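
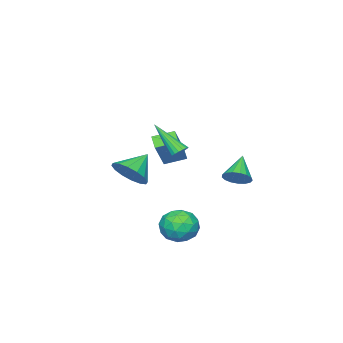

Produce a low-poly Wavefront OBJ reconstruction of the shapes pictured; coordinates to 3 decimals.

v -1.955 2.683 -1.734
v -1.511 2.142 -1.494
v -3.045 2.237 -0.726
v -1.431 2.417 -1.285
v -1.47 2.752 -1.179
v -1.621 3.072 -1.2
v -1.848 3.303 -1.344
v -2.1 3.392 -1.576
v -2.319 3.318 -1.845
v -2.454 3.1 -2.088
v -2.475 2.785 -2.251
v -2.377 2.448 -2.294
v -2.183 2.164 -2.21
v -1.936 2 -2.016
v -1.694 1.992 -1.758
v 1.824 3.167 -2.958
v 2.334 3.438 -3.773
v 2.906 2.002 -2.667
v 3.416 2.273 -3.482
v 3.39 2.876 -2.686
v 2.721 3.596 -2.865
v 2.519 1.844 -3.575
v 1.85 2.564 -3.754
v 2.764 2.621 -4.154
v 3.302 3.258 -3.605
v 1.938 2.182 -2.835
v 2.476 2.819 -2.286
v 1.984 3.405 -3.391
v 3.256 2.035 -3.049
v 3.241 2.39 -2.581
v 3.541 2.549 -3.06
v 2.212 3.497 -2.858
v 2.511 3.657 -3.336
v 3.132 3.326 -2.698
v 2.729 1.783 -3.104
v 3.028 1.943 -3.582
v 1.699 2.891 -3.38
v 1.999 3.05 -3.859
v 2.108 2.114 -3.742
v 2.536 3.083 -4.094
v 3.172 2.399 -3.923
v 2.645 2.147 -3.977
v 2.252 2.57 -4.083
v 2.853 3.458 -3.771
v 3.489 2.773 -3.6
v 3.474 3.128 -3.132
v 3.08 3.551 -3.238
v 3.105 2.978 -3.995
v 1.751 2.667 -2.84
v 2.387 1.982 -2.669
v 2.16 1.889 -3.202
v 1.766 2.312 -3.308
v 2.068 3.041 -2.517
v 2.704 2.357 -2.346
v 2.988 2.87 -2.357
v 2.595 3.293 -2.463
v 2.135 2.462 -2.445
v -3.133 -2.545 -2.474
v -3.625 -3.141 -2.013
v -3.865 -1.664 -2.117
v -4.357 -2.26 -1.656
v -2.043 -2.26 -0.944
v -2.535 -2.856 -0.483
v -2.775 -1.379 -0.587
v -3.267 -1.975 -0.126
v 1.854 -0.746 -1.04
v 2.294 -1.374 -0.367
v 0.666 -0.594 -0.12
v 2.46 -0.891 -0.233
v 2.464 -0.37 -0.315
v 2.304 0.051 -0.591
v 2.024 0.258 -0.987
v 1.698 0.196 -1.398
v 1.413 -0.118 -1.713
v 1.247 -0.601 -1.847
v 1.244 -1.123 -1.765
v 1.404 -1.544 -1.489
v 1.684 -1.751 -1.093
v 2.01 -1.689 -0.682
v 0.744 1.328 0.488
v 1.151 1.116 0.263
v 0.836 -0.068 1.972
v 1.244 1.27 0.402
v 1.238 1.435 0.558
v 1.135 1.579 0.699
v 0.954 1.673 0.799
v 0.732 1.699 0.837
v 0.512 1.651 0.806
v 0.338 1.54 0.712
v 0.245 1.386 0.573
v 0.251 1.221 0.417
v 0.354 1.077 0.276
v 0.535 0.983 0.176
v 0.757 0.957 0.138
v 0.977 1.004 0.169
f 2 1 4
f 2 4 3
f 4 1 5
f 4 5 3
f 5 1 6
f 5 6 3
f 6 1 7
f 6 7 3
f 7 1 8
f 7 8 3
f 8 1 9
f 8 9 3
f 9 1 10
f 9 10 3
f 10 1 11
f 10 11 3
f 11 1 12
f 11 12 3
f 12 1 13
f 12 13 3
f 13 1 14
f 13 14 3
f 14 1 15
f 14 15 3
f 15 1 2
f 15 2 3
f 16 53 32
f 53 27 56
f 32 56 21
f 53 56 32
f 16 32 28
f 32 21 33
f 28 33 17
f 32 33 28
f 16 28 37
f 28 17 38
f 37 38 23
f 28 38 37
f 16 37 49
f 37 23 52
f 49 52 26
f 37 52 49
f 16 49 53
f 49 26 57
f 53 57 27
f 49 57 53
f 17 33 44
f 33 21 47
f 44 47 25
f 33 47 44
f 21 56 34
f 56 27 55
f 34 55 20
f 56 55 34
f 27 57 54
f 57 26 50
f 54 50 18
f 57 50 54
f 26 52 51
f 52 23 39
f 51 39 22
f 52 39 51
f 23 38 43
f 38 17 40
f 43 40 24
f 38 40 43
f 19 45 31
f 45 25 46
f 31 46 20
f 45 46 31
f 19 31 29
f 31 20 30
f 29 30 18
f 31 30 29
f 19 29 36
f 29 18 35
f 36 35 22
f 29 35 36
f 19 36 41
f 36 22 42
f 41 42 24
f 36 42 41
f 19 41 45
f 41 24 48
f 45 48 25
f 41 48 45
f 20 46 34
f 46 25 47
f 34 47 21
f 46 47 34
f 18 30 54
f 30 20 55
f 54 55 27
f 30 55 54
f 22 35 51
f 35 18 50
f 51 50 26
f 35 50 51
f 24 42 43
f 42 22 39
f 43 39 23
f 42 39 43
f 25 48 44
f 48 24 40
f 44 40 17
f 48 40 44
f 59 61 58
f 62 59 58
f 58 61 60
f 60 62 58
f 59 65 61
f 63 59 62
f 63 65 59
f 61 65 60
f 64 62 60
f 60 65 64
f 64 63 62
f 65 63 64
f 67 66 69
f 67 69 68
f 69 66 70
f 69 70 68
f 70 66 71
f 70 71 68
f 71 66 72
f 71 72 68
f 72 66 73
f 72 73 68
f 73 66 74
f 73 74 68
f 74 66 75
f 74 75 68
f 75 66 76
f 75 76 68
f 76 66 77
f 76 77 68
f 77 66 78
f 77 78 68
f 78 66 79
f 78 79 68
f 79 66 67
f 79 67 68
f 81 80 83
f 81 83 82
f 83 80 84
f 83 84 82
f 84 80 85
f 84 85 82
f 85 80 86
f 85 86 82
f 86 80 87
f 86 87 82
f 87 80 88
f 87 88 82
f 88 80 89
f 88 89 82
f 89 80 90
f 89 90 82
f 90 80 91
f 90 91 82
f 91 80 92
f 91 92 82
f 92 80 93
f 92 93 82
f 93 80 94
f 93 94 82
f 94 80 95
f 94 95 82
f 95 80 81
f 95 81 82



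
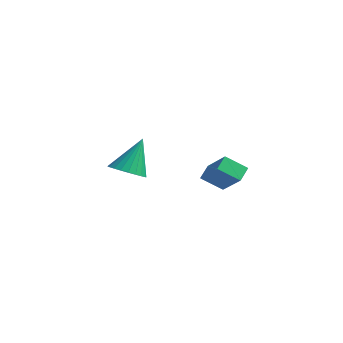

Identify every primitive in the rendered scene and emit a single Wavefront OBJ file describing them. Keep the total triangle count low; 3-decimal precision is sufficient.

v 2.329 -2.18 -1.006
v 2.748 -2.836 -0.664
v 2.311 -1.32 0.666
v 2.999 -2.642 -0.761
v 3.148 -2.378 -0.895
v 3.173 -2.084 -1.046
v 3.069 -1.804 -1.191
v 2.852 -1.582 -1.308
v 2.556 -1.45 -1.379
v 2.226 -1.43 -1.393
v 1.911 -1.524 -1.348
v 1.659 -1.717 -1.251
v 1.51 -1.981 -1.117
v 1.486 -2.276 -0.966
v 1.589 -2.555 -0.821
v 1.806 -2.778 -0.704
v 2.102 -2.909 -0.633
v 2.433 -2.93 -0.619
v 2.654 2.471 -1.822
v 2.398 3.131 -1.316
v 1.278 2.697 -2.812
v 1.022 3.357 -2.306
v 3.278 3.243 -2.514
v 3.022 3.903 -2.008
v 1.902 3.469 -3.504
v 1.646 4.129 -2.998
f 2 1 4
f 2 4 3
f 4 1 5
f 4 5 3
f 5 1 6
f 5 6 3
f 6 1 7
f 6 7 3
f 7 1 8
f 7 8 3
f 8 1 9
f 8 9 3
f 9 1 10
f 9 10 3
f 10 1 11
f 10 11 3
f 11 1 12
f 11 12 3
f 12 1 13
f 12 13 3
f 13 1 14
f 13 14 3
f 14 1 15
f 14 15 3
f 15 1 16
f 15 16 3
f 16 1 17
f 16 17 3
f 17 1 18
f 17 18 3
f 18 1 2
f 18 2 3
f 20 22 19
f 23 20 19
f 19 22 21
f 21 23 19
f 20 26 22
f 24 20 23
f 24 26 20
f 22 26 21
f 25 23 21
f 21 26 25
f 25 24 23
f 26 24 25



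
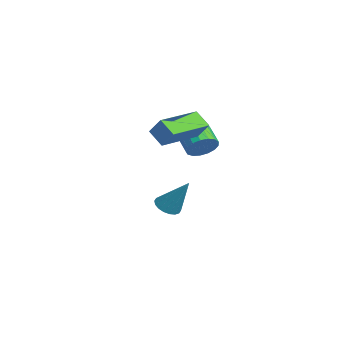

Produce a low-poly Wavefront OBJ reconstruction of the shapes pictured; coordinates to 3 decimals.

v 1.078 -0.051 3.713
v 1.664 0.266 4.485
v 0.071 1.758 3.736
v 0.657 2.074 4.508
v 1.703 0.306 3.092
v 2.289 0.622 3.864
v 0.696 2.114 3.115
v 1.282 2.431 3.887
v -2.914 1.848 -2.163
v -2.319 1.763 -2.435
v -2.086 2.572 -0.577
v -2.392 2.034 -2.521
v -2.568 2.268 -2.536
v -2.813 2.42 -2.477
v -3.078 2.457 -2.356
v -3.311 2.375 -2.196
v -3.464 2.187 -2.03
v -3.509 1.933 -1.891
v -3.437 1.662 -1.805
v -3.26 1.427 -1.79
v -3.015 1.276 -1.849
v -2.75 1.238 -1.97
v -2.518 1.321 -2.129
v -2.364 1.508 -2.295
v 0.266 2.454 2.316
v 0.667 2.596 2.922
v -0.205 2.469 3.529
v -0.606 2.326 2.924
v 0.55 2.915 2.821
v -0.322 2.787 3.428
v 0.368 3.128 2.604
v -0.504 3 3.211
v 0.162 3.186 2.322
v -0.709 3.059 2.929
v -0.019 3.077 2.038
v -0.891 2.95 2.645
v -0.136 2.825 1.818
v -1.007 2.698 2.425
v -0.16 2.488 1.712
v -1.032 2.361 2.32
v -0.087 2.143 1.745
v -0.959 2.016 2.352
v 0.067 1.869 1.908
v -0.805 1.742 2.516
v 0.266 1.729 2.165
v -0.605 1.602 2.773
v 0.466 1.755 2.457
v -0.406 1.628 3.064
v 0.619 1.941 2.716
v -0.252 1.814 3.324
v 0.692 2.245 2.884
v -0.18 2.117 3.491
f 2 4 1
f 5 2 1
f 1 4 3
f 3 5 1
f 2 8 4
f 6 2 5
f 6 8 2
f 4 8 3
f 7 5 3
f 3 8 7
f 7 6 5
f 8 6 7
f 10 9 12
f 10 12 11
f 12 9 13
f 12 13 11
f 13 9 14
f 13 14 11
f 14 9 15
f 14 15 11
f 15 9 16
f 15 16 11
f 16 9 17
f 16 17 11
f 17 9 18
f 17 18 11
f 18 9 19
f 18 19 11
f 19 9 20
f 19 20 11
f 20 9 21
f 20 21 11
f 21 9 22
f 21 22 11
f 22 9 23
f 22 23 11
f 23 9 24
f 23 24 11
f 24 9 10
f 24 10 11
f 26 25 29
f 26 29 27
f 27 29 30
f 27 30 28
f 29 25 31
f 29 31 30
f 30 31 32
f 30 32 28
f 31 25 33
f 31 33 32
f 32 33 34
f 32 34 28
f 33 25 35
f 33 35 34
f 34 35 36
f 34 36 28
f 35 25 37
f 35 37 36
f 36 37 38
f 36 38 28
f 37 25 39
f 37 39 38
f 38 39 40
f 38 40 28
f 39 25 41
f 39 41 40
f 40 41 42
f 40 42 28
f 41 25 43
f 41 43 42
f 42 43 44
f 42 44 28
f 43 25 45
f 43 45 44
f 44 45 46
f 44 46 28
f 45 25 47
f 45 47 46
f 46 47 48
f 46 48 28
f 47 25 49
f 47 49 48
f 48 49 50
f 48 50 28
f 49 25 51
f 49 51 50
f 50 51 52
f 50 52 28
f 51 25 26
f 51 26 52
f 52 26 27
f 52 27 28



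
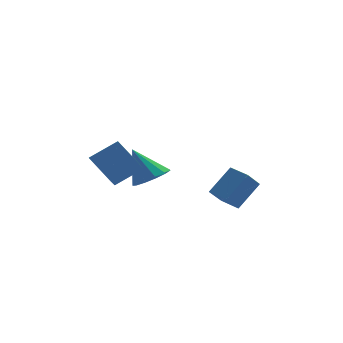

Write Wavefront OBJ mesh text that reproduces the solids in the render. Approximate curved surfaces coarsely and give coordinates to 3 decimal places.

v -1.29 2.105 0.28
v -0.351 2.103 0.813
v -2.29 2.535 2.04
v -0.439 2.675 0.624
v -0.798 3.066 0.325
v -1.312 3.151 0.012
v -1.82 2.905 -0.216
v -2.159 2.405 -0.287
v -2.222 1.809 -0.178
v -1.99 1.308 0.077
v -1.535 1.06 0.396
v -1.002 1.143 0.678
v -0.561 1.533 0.834
v -2.838 -1.278 1.228
v -2.942 -2.293 1.951
v -3.949 -0.361 2.355
v -4.053 -1.375 3.078
v -1.487 -0.765 2.142
v -1.591 -1.779 2.865
v -2.598 0.153 3.269
v -2.702 -0.862 3.992
v 3.108 -1.888 0.086
v 2.544 -2.626 0.996
v 2.262 -1.077 0.22
v 1.698 -1.815 1.13
v 4.102 -1.065 1.37
v 3.538 -1.803 2.28
v 3.256 -0.254 1.504
v 2.692 -0.992 2.414
f 2 1 4
f 2 4 3
f 4 1 5
f 4 5 3
f 5 1 6
f 5 6 3
f 6 1 7
f 6 7 3
f 7 1 8
f 7 8 3
f 8 1 9
f 8 9 3
f 9 1 10
f 9 10 3
f 10 1 11
f 10 11 3
f 11 1 12
f 11 12 3
f 12 1 13
f 12 13 3
f 13 1 2
f 13 2 3
f 15 17 14
f 18 15 14
f 14 17 16
f 16 18 14
f 15 21 17
f 19 15 18
f 19 21 15
f 17 21 16
f 20 18 16
f 16 21 20
f 20 19 18
f 21 19 20
f 23 25 22
f 26 23 22
f 22 25 24
f 24 26 22
f 23 29 25
f 27 23 26
f 27 29 23
f 25 29 24
f 28 26 24
f 24 29 28
f 28 27 26
f 29 27 28



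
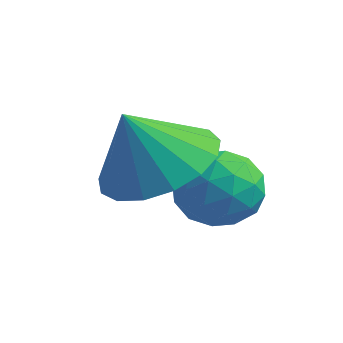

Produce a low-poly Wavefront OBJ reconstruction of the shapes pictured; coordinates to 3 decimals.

v 3.243 1.09 -2.339
v 3.761 1.546 -2.053
v 3.559 0.234 -1.547
v 4.077 0.69 -1.261
v 3.352 0.84 -1.162
v 3.157 1.368 -1.652
v 4.163 0.412 -1.948
v 3.968 0.94 -2.438
v 4.329 1.126 -1.812
v 3.828 1.391 -1.326
v 3.492 0.389 -2.274
v 2.991 0.654 -1.788
v 3.474 1.393 -2.265
v 3.846 0.387 -1.335
v 3.42 0.475 -1.276
v 3.724 0.743 -1.108
v 3.119 1.289 -2.03
v 3.423 1.557 -1.861
v 3.183 1.142 -1.338
v 3.897 0.223 -1.739
v 4.201 0.491 -1.57
v 3.596 1.037 -2.492
v 3.9 1.305 -2.324
v 4.137 0.638 -2.262
v 4.113 1.414 -1.956
v 4.298 0.911 -1.49
v 4.349 0.748 -1.894
v 4.234 1.059 -2.182
v 3.818 1.57 -1.67
v 4.004 1.067 -1.205
v 3.578 1.155 -1.146
v 3.463 1.466 -1.434
v 4.152 1.323 -1.528
v 3.316 0.713 -2.395
v 3.502 0.21 -1.93
v 3.857 0.314 -2.166
v 3.742 0.625 -2.454
v 3.022 0.869 -2.11
v 3.207 0.366 -1.644
v 3.086 0.721 -1.418
v 2.971 1.032 -1.706
v 3.168 0.457 -2.072
v 2.849 0.504 -1.382
v 3.633 -0.133 -1.363
v 2.491 0.096 -0.278
v 3.806 0.269 -1.158
v 3.76 0.725 -1.004
v 3.505 1.13 -0.937
v 3.1 1.392 -0.972
v 2.638 1.451 -1.101
v 2.224 1.292 -1.294
v 1.954 0.953 -1.507
v 1.888 0.511 -1.692
v 2.043 0.068 -1.805
v 2.382 -0.276 -1.822
v 2.829 -0.441 -1.738
v 3.28 -0.39 -1.572
f 1 38 17
f 38 12 41
f 17 41 6
f 38 41 17
f 1 17 13
f 17 6 18
f 13 18 2
f 17 18 13
f 1 13 22
f 13 2 23
f 22 23 8
f 13 23 22
f 1 22 34
f 22 8 37
f 34 37 11
f 22 37 34
f 1 34 38
f 34 11 42
f 38 42 12
f 34 42 38
f 2 18 29
f 18 6 32
f 29 32 10
f 18 32 29
f 6 41 19
f 41 12 40
f 19 40 5
f 41 40 19
f 12 42 39
f 42 11 35
f 39 35 3
f 42 35 39
f 11 37 36
f 37 8 24
f 36 24 7
f 37 24 36
f 8 23 28
f 23 2 25
f 28 25 9
f 23 25 28
f 4 30 16
f 30 10 31
f 16 31 5
f 30 31 16
f 4 16 14
f 16 5 15
f 14 15 3
f 16 15 14
f 4 14 21
f 14 3 20
f 21 20 7
f 14 20 21
f 4 21 26
f 21 7 27
f 26 27 9
f 21 27 26
f 4 26 30
f 26 9 33
f 30 33 10
f 26 33 30
f 5 31 19
f 31 10 32
f 19 32 6
f 31 32 19
f 3 15 39
f 15 5 40
f 39 40 12
f 15 40 39
f 7 20 36
f 20 3 35
f 36 35 11
f 20 35 36
f 9 27 28
f 27 7 24
f 28 24 8
f 27 24 28
f 10 33 29
f 33 9 25
f 29 25 2
f 33 25 29
f 44 43 46
f 44 46 45
f 46 43 47
f 46 47 45
f 47 43 48
f 47 48 45
f 48 43 49
f 48 49 45
f 49 43 50
f 49 50 45
f 50 43 51
f 50 51 45
f 51 43 52
f 51 52 45
f 52 43 53
f 52 53 45
f 53 43 54
f 53 54 45
f 54 43 55
f 54 55 45
f 55 43 56
f 55 56 45
f 56 43 57
f 56 57 45
f 57 43 44
f 57 44 45



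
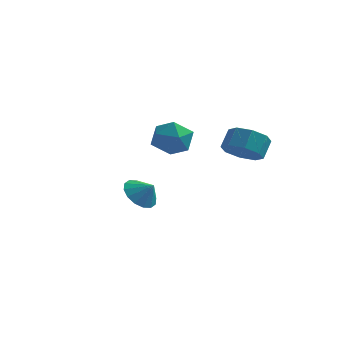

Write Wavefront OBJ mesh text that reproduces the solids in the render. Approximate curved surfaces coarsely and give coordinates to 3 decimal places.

v 1.062 -2.928 2.963
v 1.501 -3.439 3.798
v -0.301 -4.001 3.022
v 0.138 -4.512 3.857
v -0.225 -3.509 3.972
v 0.618 -2.846 3.936
v 0.582 -4.594 2.884
v 1.425 -3.931 2.848
v 1.204 -4.469 3.749
v 0.705 -3.798 4.422
v 0.495 -3.642 2.398
v -0.004 -2.971 3.071
v -3.19 2.11 -2.557
v -2.752 1.386 -3.145
v -2.43 1.99 -1.843
v -2.531 1.845 -3.303
v -2.487 2.374 -3.262
v -2.631 2.833 -3.031
v -2.924 3.098 -2.674
v -3.289 3.099 -2.285
v -3.628 2.834 -1.97
v -3.849 2.375 -1.811
v -3.894 1.846 -1.853
v -3.75 1.387 -2.083
v -3.456 1.122 -2.44
v -3.091 1.121 -2.829
v 2.182 1.441 1.043
v 3.143 1.039 1.238
v 3.279 1.797 2.132
v 2.318 2.199 1.937
v 3.166 1.656 0.711
v 3.301 2.414 1.605
v 2.612 2.147 0.379
v 2.748 2.905 1.273
v 1.806 2.224 0.436
v 1.942 2.982 1.329
v 1.221 1.843 0.848
v 1.357 2.601 1.742
v 1.199 1.226 1.375
v 1.334 1.984 2.269
v 1.752 0.735 1.707
v 1.888 1.493 2.601
v 2.558 0.658 1.651
v 2.694 1.416 2.544
f 1 12 6
f 1 6 2
f 1 2 8
f 1 8 11
f 1 11 12
f 2 6 10
f 6 12 5
f 12 11 3
f 11 8 7
f 8 2 9
f 4 10 5
f 4 5 3
f 4 3 7
f 4 7 9
f 4 9 10
f 5 10 6
f 3 5 12
f 7 3 11
f 9 7 8
f 10 9 2
f 14 13 16
f 14 16 15
f 16 13 17
f 16 17 15
f 17 13 18
f 17 18 15
f 18 13 19
f 18 19 15
f 19 13 20
f 19 20 15
f 20 13 21
f 20 21 15
f 21 13 22
f 21 22 15
f 22 13 23
f 22 23 15
f 23 13 24
f 23 24 15
f 24 13 25
f 24 25 15
f 25 13 26
f 25 26 15
f 26 13 14
f 26 14 15
f 28 27 31
f 28 31 29
f 29 31 32
f 29 32 30
f 31 27 33
f 31 33 32
f 32 33 34
f 32 34 30
f 33 27 35
f 33 35 34
f 34 35 36
f 34 36 30
f 35 27 37
f 35 37 36
f 36 37 38
f 36 38 30
f 37 27 39
f 37 39 38
f 38 39 40
f 38 40 30
f 39 27 41
f 39 41 40
f 40 41 42
f 40 42 30
f 41 27 43
f 41 43 42
f 42 43 44
f 42 44 30
f 43 27 28
f 43 28 44
f 44 28 29
f 44 29 30



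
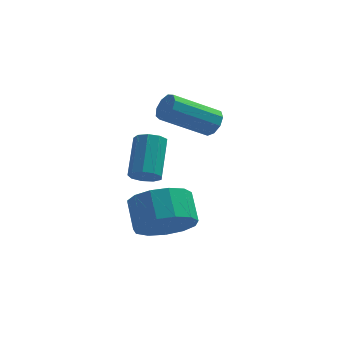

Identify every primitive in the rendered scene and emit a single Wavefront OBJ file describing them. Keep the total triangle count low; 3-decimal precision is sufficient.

v 0.955 -3.163 0.248
v 1.9 -2.758 -0.008
v 1.691 -1.812 0.716
v 0.745 -2.217 0.972
v 1.511 -2.54 -0.405
v 1.301 -1.594 0.319
v 0.945 -2.52 -0.595
v 0.735 -1.574 0.129
v 0.382 -2.705 -0.517
v 0.172 -1.758 0.207
v 0.001 -3.034 -0.196
v -0.209 -2.088 0.528
v -0.077 -3.405 0.265
v -0.287 -2.459 0.99
v 0.172 -3.699 0.722
v -0.037 -2.753 1.446
v 0.67 -3.823 1.027
v 0.461 -2.876 1.752
v 1.259 -3.737 1.086
v 1.049 -2.791 1.81
v 1.75 -3.469 0.878
v 1.541 -2.523 1.602
v 1.99 -3.104 0.47
v 1.78 -2.158 1.194
v 2.52 1.091 2.544
v 2.788 1.246 3.023
v 1.188 0.824 4.055
v 0.92 0.669 3.576
v 2.606 1.553 2.866
v 1.006 1.131 3.898
v 2.384 1.644 2.559
v 0.784 1.222 3.591
v 2.225 1.477 2.245
v 0.625 1.054 3.277
v 2.205 1.128 2.071
v 0.605 0.706 3.102
v 2.332 0.763 2.118
v 0.732 0.341 3.15
v 2.547 0.551 2.365
v 0.947 0.129 3.396
v 2.749 0.592 2.695
v 1.149 0.169 3.727
v 2.844 0.866 2.955
v 1.245 0.444 3.987
v 0.296 -2.573 2.195
v 0.812 -2.485 1.996
v 0.98 -1.239 2.986
v 0.464 -1.327 3.185
v 0.556 -2.287 1.791
v 0.725 -1.041 2.78
v 0.179 -2.223 1.774
v 0.348 -0.977 2.764
v -0.144 -2.323 1.955
v 0.025 -1.076 2.944
v -0.261 -2.539 2.248
v -0.092 -1.293 3.237
v -0.118 -2.772 2.516
v 0.051 -1.526 3.506
v 0.219 -2.912 2.635
v 0.388 -1.666 3.624
v 0.591 -2.893 2.547
v 0.76 -1.647 3.537
v 0.826 -2.724 2.295
v 0.994 -1.478 3.285
f 2 1 5
f 2 5 3
f 3 5 6
f 3 6 4
f 5 1 7
f 5 7 6
f 6 7 8
f 6 8 4
f 7 1 9
f 7 9 8
f 8 9 10
f 8 10 4
f 9 1 11
f 9 11 10
f 10 11 12
f 10 12 4
f 11 1 13
f 11 13 12
f 12 13 14
f 12 14 4
f 13 1 15
f 13 15 14
f 14 15 16
f 14 16 4
f 15 1 17
f 15 17 16
f 16 17 18
f 16 18 4
f 17 1 19
f 17 19 18
f 18 19 20
f 18 20 4
f 19 1 21
f 19 21 20
f 20 21 22
f 20 22 4
f 21 1 23
f 21 23 22
f 22 23 24
f 22 24 4
f 23 1 2
f 23 2 24
f 24 2 3
f 24 3 4
f 26 25 29
f 26 29 27
f 27 29 30
f 27 30 28
f 29 25 31
f 29 31 30
f 30 31 32
f 30 32 28
f 31 25 33
f 31 33 32
f 32 33 34
f 32 34 28
f 33 25 35
f 33 35 34
f 34 35 36
f 34 36 28
f 35 25 37
f 35 37 36
f 36 37 38
f 36 38 28
f 37 25 39
f 37 39 38
f 38 39 40
f 38 40 28
f 39 25 41
f 39 41 40
f 40 41 42
f 40 42 28
f 41 25 43
f 41 43 42
f 42 43 44
f 42 44 28
f 43 25 26
f 43 26 44
f 44 26 27
f 44 27 28
f 46 45 49
f 46 49 47
f 47 49 50
f 47 50 48
f 49 45 51
f 49 51 50
f 50 51 52
f 50 52 48
f 51 45 53
f 51 53 52
f 52 53 54
f 52 54 48
f 53 45 55
f 53 55 54
f 54 55 56
f 54 56 48
f 55 45 57
f 55 57 56
f 56 57 58
f 56 58 48
f 57 45 59
f 57 59 58
f 58 59 60
f 58 60 48
f 59 45 61
f 59 61 60
f 60 61 62
f 60 62 48
f 61 45 63
f 61 63 62
f 62 63 64
f 62 64 48
f 63 45 46
f 63 46 64
f 64 46 47
f 64 47 48



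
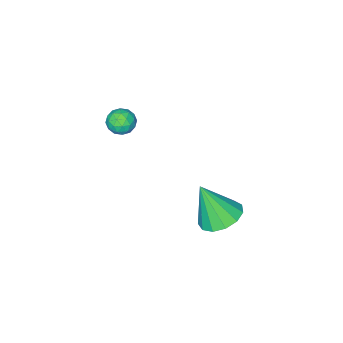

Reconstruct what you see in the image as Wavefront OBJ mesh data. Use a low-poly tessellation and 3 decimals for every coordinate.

v 2.922 -3.308 0.55
v 3.349 -3.123 1.12
v 3.291 -4.437 0.64
v 3.718 -4.252 1.21
v 2.985 -4.246 1.281
v 2.757 -3.548 1.226
v 3.883 -4.012 0.534
v 3.655 -3.314 0.479
v 3.943 -3.558 1.111
v 3.388 -3.703 1.572
v 3.252 -3.857 0.188
v 2.697 -4.002 0.649
v 3.103 -3.117 0.827
v 3.537 -4.443 0.933
v 3.106 -4.44 0.975
v 3.357 -4.331 1.31
v 2.755 -3.366 0.889
v 3.006 -3.258 1.224
v 2.792 -3.917 1.319
v 3.634 -4.302 0.536
v 3.885 -4.194 0.871
v 3.283 -3.229 0.45
v 3.534 -3.12 0.785
v 3.848 -3.643 0.441
v 3.703 -3.264 1.157
v 3.92 -3.927 1.21
v 4.017 -3.786 0.812
v 3.883 -3.376 0.78
v 3.377 -3.348 1.428
v 3.594 -4.012 1.481
v 3.163 -4.008 1.523
v 3.029 -3.598 1.49
v 3.726 -3.604 1.423
v 3.046 -3.548 0.279
v 3.263 -4.212 0.332
v 3.611 -3.962 0.27
v 3.477 -3.552 0.237
v 2.72 -3.633 0.55
v 2.937 -4.296 0.603
v 2.757 -4.184 0.98
v 2.623 -3.774 0.948
v 2.914 -3.956 0.337
v 2.563 1.906 -2.256
v 3.12 2.816 -2.031
v 3.077 1.114 -0.324
v 2.545 2.913 -1.838
v 1.975 2.69 -1.778
v 1.593 2.218 -1.87
v 1.518 1.647 -2.084
v 1.776 1.159 -2.353
v 2.283 0.907 -2.591
v 2.879 0.973 -2.722
v 3.375 1.335 -2.706
v 3.613 1.878 -2.546
v 3.518 2.43 -2.295
f 1 38 17
f 38 12 41
f 17 41 6
f 38 41 17
f 1 17 13
f 17 6 18
f 13 18 2
f 17 18 13
f 1 13 22
f 13 2 23
f 22 23 8
f 13 23 22
f 1 22 34
f 22 8 37
f 34 37 11
f 22 37 34
f 1 34 38
f 34 11 42
f 38 42 12
f 34 42 38
f 2 18 29
f 18 6 32
f 29 32 10
f 18 32 29
f 6 41 19
f 41 12 40
f 19 40 5
f 41 40 19
f 12 42 39
f 42 11 35
f 39 35 3
f 42 35 39
f 11 37 36
f 37 8 24
f 36 24 7
f 37 24 36
f 8 23 28
f 23 2 25
f 28 25 9
f 23 25 28
f 4 30 16
f 30 10 31
f 16 31 5
f 30 31 16
f 4 16 14
f 16 5 15
f 14 15 3
f 16 15 14
f 4 14 21
f 14 3 20
f 21 20 7
f 14 20 21
f 4 21 26
f 21 7 27
f 26 27 9
f 21 27 26
f 4 26 30
f 26 9 33
f 30 33 10
f 26 33 30
f 5 31 19
f 31 10 32
f 19 32 6
f 31 32 19
f 3 15 39
f 15 5 40
f 39 40 12
f 15 40 39
f 7 20 36
f 20 3 35
f 36 35 11
f 20 35 36
f 9 27 28
f 27 7 24
f 28 24 8
f 27 24 28
f 10 33 29
f 33 9 25
f 29 25 2
f 33 25 29
f 44 43 46
f 44 46 45
f 46 43 47
f 46 47 45
f 47 43 48
f 47 48 45
f 48 43 49
f 48 49 45
f 49 43 50
f 49 50 45
f 50 43 51
f 50 51 45
f 51 43 52
f 51 52 45
f 52 43 53
f 52 53 45
f 53 43 54
f 53 54 45
f 54 43 55
f 54 55 45
f 55 43 44
f 55 44 45



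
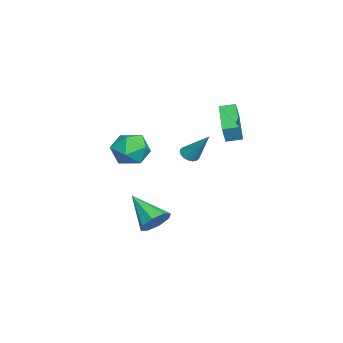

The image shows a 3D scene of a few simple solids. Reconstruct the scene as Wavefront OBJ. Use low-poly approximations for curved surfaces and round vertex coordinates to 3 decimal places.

v 0.505 -2.515 3.816
v 1.412 -2.22 3.485
v 0.508 -3.74 2.735
v 1.415 -3.445 2.404
v 1.319 -3.843 3.327
v 1.317 -3.087 3.995
v 0.603 -2.873 2.225
v 0.601 -2.117 2.893
v 1.472 -2.442 2.502
v 1.915 -3.041 3.183
v 0.005 -2.919 3.037
v 0.448 -3.518 3.718
v 3.432 -1.475 -0.154
v 4.048 -1.541 0.352
v 2.428 -2.685 0.914
v 3.666 -1.088 0.506
v 3.147 -0.862 0.273
v 2.794 -0.995 -0.209
v 2.815 -1.41 -0.659
v 3.197 -1.863 -0.813
v 3.717 -2.089 -0.581
v 4.069 -1.955 -0.098
v -3.328 0.619 3.461
v -3.042 0.489 4.336
v -3.434 1.398 3.612
v -3.147 1.267 4.487
v -1.293 1.013 2.853
v -1.006 0.882 3.728
v -1.398 1.791 3.004
v -1.112 1.661 3.879
v -1.327 -0.636 1.944
v -0.864 -0.843 1.892
v -0.733 0.336 3.376
v -0.855 -0.642 1.752
v -0.953 -0.441 1.657
v -1.138 -0.284 1.627
v -1.366 -0.207 1.669
v -1.585 -0.229 1.775
v -1.745 -0.344 1.919
v -1.809 -0.526 2.069
v -1.763 -0.732 2.19
v -1.617 -0.917 2.255
v -1.405 -1.037 2.248
v -1.175 -1.065 2.172
v -0.979 -0.995 2.043
f 1 12 6
f 1 6 2
f 1 2 8
f 1 8 11
f 1 11 12
f 2 6 10
f 6 12 5
f 12 11 3
f 11 8 7
f 8 2 9
f 4 10 5
f 4 5 3
f 4 3 7
f 4 7 9
f 4 9 10
f 5 10 6
f 3 5 12
f 7 3 11
f 9 7 8
f 10 9 2
f 14 13 16
f 14 16 15
f 16 13 17
f 16 17 15
f 17 13 18
f 17 18 15
f 18 13 19
f 18 19 15
f 19 13 20
f 19 20 15
f 20 13 21
f 20 21 15
f 21 13 22
f 21 22 15
f 22 13 14
f 22 14 15
f 24 26 23
f 27 24 23
f 23 26 25
f 25 27 23
f 24 30 26
f 28 24 27
f 28 30 24
f 26 30 25
f 29 27 25
f 25 30 29
f 29 28 27
f 30 28 29
f 32 31 34
f 32 34 33
f 34 31 35
f 34 35 33
f 35 31 36
f 35 36 33
f 36 31 37
f 36 37 33
f 37 31 38
f 37 38 33
f 38 31 39
f 38 39 33
f 39 31 40
f 39 40 33
f 40 31 41
f 40 41 33
f 41 31 42
f 41 42 33
f 42 31 43
f 42 43 33
f 43 31 44
f 43 44 33
f 44 31 45
f 44 45 33
f 45 31 32
f 45 32 33



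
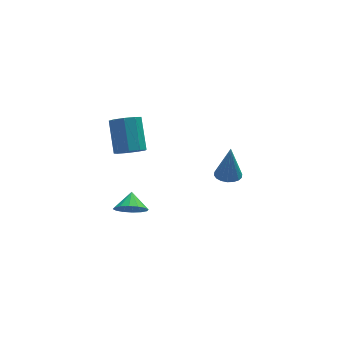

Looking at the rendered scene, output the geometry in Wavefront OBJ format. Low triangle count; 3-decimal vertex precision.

v -0.902 0.431 2.98
v -0.529 -0.062 3.472
v -0.505 1.276 4.793
v -0.878 1.769 4.3
v -0.169 0.218 3.182
v -0.145 1.556 4.503
v -0.151 0.597 2.798
v -0.128 1.935 4.118
v -0.485 0.899 2.498
v -0.461 2.237 3.819
v -1.014 0.981 2.424
v -0.99 2.319 3.745
v -1.49 0.806 2.61
v -1.467 2.144 3.93
v -1.691 0.456 2.969
v -1.668 1.794 4.289
v -1.523 0.094 3.333
v -1.499 1.432 4.653
v -1.064 -0.111 3.531
v -1.04 1.227 4.852
v 3.892 0.501 0.249
v 4.533 0.747 0.187
v 4.028 0.619 2.131
v 4.362 1.002 0.184
v 4.097 1.158 0.193
v 3.792 1.183 0.214
v 3.506 1.074 0.242
v 3.297 0.851 0.271
v 3.206 0.559 0.296
v 3.25 0.255 0.311
v 3.421 0.001 0.315
v 3.686 -0.155 0.305
v 3.991 -0.18 0.285
v 4.277 -0.071 0.257
v 4.486 0.152 0.228
v 4.578 0.444 0.203
v -0.737 1.536 -2.526
v 0.079 1.56 -2.854
v -0.523 2.364 -1.934
v -0.167 1.823 -3.133
v -0.567 2.009 -3.248
v -1.012 2.069 -3.171
v -1.383 1.985 -2.92
v -1.581 1.782 -2.564
v -1.553 1.513 -2.198
v -1.307 1.249 -1.92
v -0.907 1.063 -1.804
v -0.462 1.004 -1.881
v -0.091 1.087 -2.132
v 0.107 1.291 -2.488
f 2 1 5
f 2 5 3
f 3 5 6
f 3 6 4
f 5 1 7
f 5 7 6
f 6 7 8
f 6 8 4
f 7 1 9
f 7 9 8
f 8 9 10
f 8 10 4
f 9 1 11
f 9 11 10
f 10 11 12
f 10 12 4
f 11 1 13
f 11 13 12
f 12 13 14
f 12 14 4
f 13 1 15
f 13 15 14
f 14 15 16
f 14 16 4
f 15 1 17
f 15 17 16
f 16 17 18
f 16 18 4
f 17 1 19
f 17 19 18
f 18 19 20
f 18 20 4
f 19 1 2
f 19 2 20
f 20 2 3
f 20 3 4
f 22 21 24
f 22 24 23
f 24 21 25
f 24 25 23
f 25 21 26
f 25 26 23
f 26 21 27
f 26 27 23
f 27 21 28
f 27 28 23
f 28 21 29
f 28 29 23
f 29 21 30
f 29 30 23
f 30 21 31
f 30 31 23
f 31 21 32
f 31 32 23
f 32 21 33
f 32 33 23
f 33 21 34
f 33 34 23
f 34 21 35
f 34 35 23
f 35 21 36
f 35 36 23
f 36 21 22
f 36 22 23
f 38 37 40
f 38 40 39
f 40 37 41
f 40 41 39
f 41 37 42
f 41 42 39
f 42 37 43
f 42 43 39
f 43 37 44
f 43 44 39
f 44 37 45
f 44 45 39
f 45 37 46
f 45 46 39
f 46 37 47
f 46 47 39
f 47 37 48
f 47 48 39
f 48 37 49
f 48 49 39
f 49 37 50
f 49 50 39
f 50 37 38
f 50 38 39



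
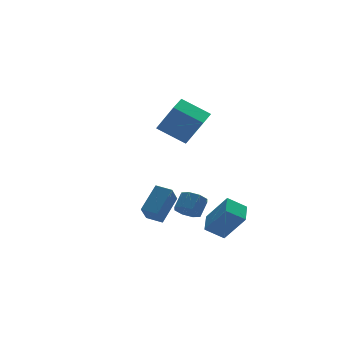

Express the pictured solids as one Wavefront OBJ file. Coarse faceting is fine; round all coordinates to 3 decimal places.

v 0.193 -1.182 -4.095
v 0.685 -0.927 -4.74
v 1.439 -0.383 -3.95
v 0.947 -0.638 -3.305
v 0.221 -0.495 -4.595
v 0.975 0.049 -3.805
v -0.259 -0.465 -4.157
v 0.494 0.079 -3.367
v -0.475 -0.855 -3.683
v 0.279 -0.311 -2.893
v -0.299 -1.437 -3.45
v 0.455 -0.893 -2.66
v 0.165 -1.869 -3.595
v 0.919 -1.325 -2.805
v 0.646 -1.899 -4.033
v 1.399 -1.355 -3.243
v 0.861 -1.509 -4.507
v 1.615 -0.965 -3.717
v 1.096 2.72 0.81
v 1.728 3.268 0.896
v 1.952 1.692 1.064
v 2.584 2.24 1.15
v 1.969 2.214 1.723
v 1.44 2.849 1.566
v 2.24 2.111 0.394
v 1.711 2.746 0.237
v 2.435 2.891 0.639
v 2.268 2.955 1.461
v 1.412 2.005 0.499
v 1.245 2.069 1.321
v 1.337 3.084 0.83
v 2.343 1.876 1.13
v 1.981 1.861 1.466
v 2.353 2.183 1.517
v 1.168 2.838 1.224
v 1.539 3.16 1.275
v 1.681 2.541 1.762
v 2.141 1.8 0.685
v 2.512 2.122 0.736
v 1.327 2.777 0.443
v 1.699 3.099 0.494
v 1.999 2.419 0.198
v 2.124 3.185 0.73
v 2.627 2.581 0.88
v 2.425 2.505 0.435
v 2.114 2.878 0.343
v 2.026 3.222 1.213
v 2.529 2.618 1.363
v 2.167 2.603 1.7
v 1.856 2.976 1.607
v 2.441 3.001 1.062
v 1.151 2.342 0.597
v 1.654 1.738 0.747
v 1.824 1.984 0.353
v 1.513 2.357 0.26
v 1.053 2.379 1.08
v 1.556 1.775 1.23
v 1.566 2.082 1.617
v 1.255 2.455 1.525
v 1.239 1.959 0.898
v 0.874 -1.781 3.148
v -0.396 -0.585 4.166
v 0.224 -0.919 1.323
v -1.046 0.277 2.341
v 1.946 -0.737 3.259
v 0.676 0.459 4.277
v 1.296 0.125 1.434
v 0.026 1.321 2.452
v 1.178 -3.766 -5.301
v 1.994 -4.747 -3.558
v 0.151 -3.301 -4.559
v 0.966 -4.282 -2.815
v 1.954 -2.558 -4.985
v 2.769 -3.539 -3.241
v 0.926 -2.093 -4.242
v 1.742 -3.074 -2.499
v -2.769 -3.171 -2.694
v -1.448 -2.421 -1.409
v -3.385 -2.347 -2.542
v -2.063 -1.597 -1.257
v -2.057 -2.423 -3.863
v -0.735 -1.673 -2.578
v -2.672 -1.599 -3.711
v -1.351 -0.849 -2.426
f 2 1 5
f 2 5 3
f 3 5 6
f 3 6 4
f 5 1 7
f 5 7 6
f 6 7 8
f 6 8 4
f 7 1 9
f 7 9 8
f 8 9 10
f 8 10 4
f 9 1 11
f 9 11 10
f 10 11 12
f 10 12 4
f 11 1 13
f 11 13 12
f 12 13 14
f 12 14 4
f 13 1 15
f 13 15 14
f 14 15 16
f 14 16 4
f 15 1 17
f 15 17 16
f 16 17 18
f 16 18 4
f 17 1 2
f 17 2 18
f 18 2 3
f 18 3 4
f 19 56 35
f 56 30 59
f 35 59 24
f 56 59 35
f 19 35 31
f 35 24 36
f 31 36 20
f 35 36 31
f 19 31 40
f 31 20 41
f 40 41 26
f 31 41 40
f 19 40 52
f 40 26 55
f 52 55 29
f 40 55 52
f 19 52 56
f 52 29 60
f 56 60 30
f 52 60 56
f 20 36 47
f 36 24 50
f 47 50 28
f 36 50 47
f 24 59 37
f 59 30 58
f 37 58 23
f 59 58 37
f 30 60 57
f 60 29 53
f 57 53 21
f 60 53 57
f 29 55 54
f 55 26 42
f 54 42 25
f 55 42 54
f 26 41 46
f 41 20 43
f 46 43 27
f 41 43 46
f 22 48 34
f 48 28 49
f 34 49 23
f 48 49 34
f 22 34 32
f 34 23 33
f 32 33 21
f 34 33 32
f 22 32 39
f 32 21 38
f 39 38 25
f 32 38 39
f 22 39 44
f 39 25 45
f 44 45 27
f 39 45 44
f 22 44 48
f 44 27 51
f 48 51 28
f 44 51 48
f 23 49 37
f 49 28 50
f 37 50 24
f 49 50 37
f 21 33 57
f 33 23 58
f 57 58 30
f 33 58 57
f 25 38 54
f 38 21 53
f 54 53 29
f 38 53 54
f 27 45 46
f 45 25 42
f 46 42 26
f 45 42 46
f 28 51 47
f 51 27 43
f 47 43 20
f 51 43 47
f 62 64 61
f 65 62 61
f 61 64 63
f 63 65 61
f 62 68 64
f 66 62 65
f 66 68 62
f 64 68 63
f 67 65 63
f 63 68 67
f 67 66 65
f 68 66 67
f 70 72 69
f 73 70 69
f 69 72 71
f 71 73 69
f 70 76 72
f 74 70 73
f 74 76 70
f 72 76 71
f 75 73 71
f 71 76 75
f 75 74 73
f 76 74 75
f 78 80 77
f 81 78 77
f 77 80 79
f 79 81 77
f 78 84 80
f 82 78 81
f 82 84 78
f 80 84 79
f 83 81 79
f 79 84 83
f 83 82 81
f 84 82 83



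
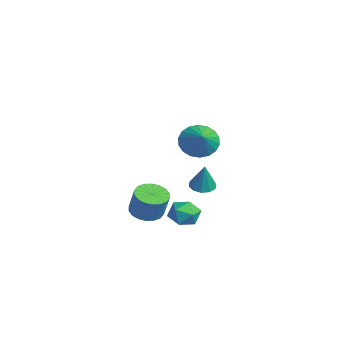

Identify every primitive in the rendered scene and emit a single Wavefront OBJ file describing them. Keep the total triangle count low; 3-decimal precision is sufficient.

v -3.957 3.781 -2.788
v -3.566 3.123 -2.935
v -3.383 3.739 -1.072
v -3.272 3.494 -3.025
v -3.24 3.975 -3.024
v -3.482 4.382 -2.932
v -3.905 4.559 -2.786
v -4.349 4.439 -2.641
v -4.643 4.068 -2.551
v -4.675 3.587 -2.552
v -4.433 3.18 -2.643
v -4.009 3.003 -2.79
v 3.102 1.582 -1.13
v 3.777 0.927 -1.03
v 2.103 0.493 -1.53
v 2.778 -0.162 -1.43
v 2.435 0.284 -0.669
v 3.052 0.957 -0.422
v 2.828 0.463 -2.138
v 3.445 1.136 -1.891
v 3.607 0.235 -1.653
v 3.365 0.124 -0.745
v 2.515 1.296 -1.815
v 2.273 1.185 -0.907
v 1.855 1.807 3.321
v 2.461 2.166 2.488
v 3.245 1.593 4.239
v 2.362 2.573 2.733
v 2.163 2.828 3.094
v 1.903 2.882 3.5
v 1.633 2.722 3.87
v 1.407 2.382 4.132
v 1.271 1.927 4.233
v 1.249 1.449 4.153
v 1.348 1.042 3.908
v 1.547 0.787 3.547
v 1.807 0.733 3.141
v 2.077 0.893 2.771
v 2.303 1.233 2.509
v 2.44 1.688 2.408
v 2.758 -1.257 -0.889
v 3.433 -1.861 -1.099
v 4.017 -1.708 0.339
v 3.342 -1.103 0.549
v 3.599 -1.497 -1.205
v 4.183 -1.344 0.233
v 3.598 -1.085 -1.249
v 4.183 -0.932 0.189
v 3.431 -0.707 -1.221
v 4.015 -0.554 0.217
v 3.13 -0.439 -1.128
v 3.715 -0.285 0.31
v 2.756 -0.332 -0.987
v 3.341 -0.179 0.451
v 2.382 -0.408 -0.827
v 2.967 -0.255 0.611
v 2.083 -0.652 -0.679
v 2.667 -0.499 0.759
v 1.917 -1.016 -0.573
v 2.501 -0.863 0.865
v 1.917 -1.428 -0.529
v 2.502 -1.275 0.909
v 2.085 -1.806 -0.557
v 2.669 -1.653 0.881
v 2.385 -2.075 -0.65
v 2.97 -1.921 0.788
v 2.759 -2.181 -0.791
v 3.344 -2.028 0.647
v 3.133 -2.105 -0.951
v 3.718 -1.952 0.487
f 2 1 4
f 2 4 3
f 4 1 5
f 4 5 3
f 5 1 6
f 5 6 3
f 6 1 7
f 6 7 3
f 7 1 8
f 7 8 3
f 8 1 9
f 8 9 3
f 9 1 10
f 9 10 3
f 10 1 11
f 10 11 3
f 11 1 12
f 11 12 3
f 12 1 2
f 12 2 3
f 13 24 18
f 13 18 14
f 13 14 20
f 13 20 23
f 13 23 24
f 14 18 22
f 18 24 17
f 24 23 15
f 23 20 19
f 20 14 21
f 16 22 17
f 16 17 15
f 16 15 19
f 16 19 21
f 16 21 22
f 17 22 18
f 15 17 24
f 19 15 23
f 21 19 20
f 22 21 14
f 26 25 28
f 26 28 27
f 28 25 29
f 28 29 27
f 29 25 30
f 29 30 27
f 30 25 31
f 30 31 27
f 31 25 32
f 31 32 27
f 32 25 33
f 32 33 27
f 33 25 34
f 33 34 27
f 34 25 35
f 34 35 27
f 35 25 36
f 35 36 27
f 36 25 37
f 36 37 27
f 37 25 38
f 37 38 27
f 38 25 39
f 38 39 27
f 39 25 40
f 39 40 27
f 40 25 26
f 40 26 27
f 42 41 45
f 42 45 43
f 43 45 46
f 43 46 44
f 45 41 47
f 45 47 46
f 46 47 48
f 46 48 44
f 47 41 49
f 47 49 48
f 48 49 50
f 48 50 44
f 49 41 51
f 49 51 50
f 50 51 52
f 50 52 44
f 51 41 53
f 51 53 52
f 52 53 54
f 52 54 44
f 53 41 55
f 53 55 54
f 54 55 56
f 54 56 44
f 55 41 57
f 55 57 56
f 56 57 58
f 56 58 44
f 57 41 59
f 57 59 58
f 58 59 60
f 58 60 44
f 59 41 61
f 59 61 60
f 60 61 62
f 60 62 44
f 61 41 63
f 61 63 62
f 62 63 64
f 62 64 44
f 63 41 65
f 63 65 64
f 64 65 66
f 64 66 44
f 65 41 67
f 65 67 66
f 66 67 68
f 66 68 44
f 67 41 69
f 67 69 68
f 68 69 70
f 68 70 44
f 69 41 42
f 69 42 70
f 70 42 43
f 70 43 44



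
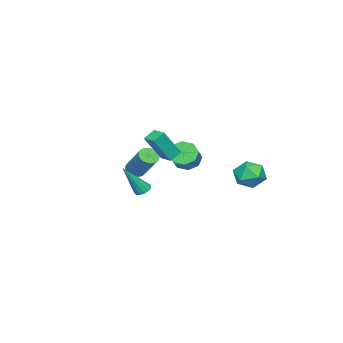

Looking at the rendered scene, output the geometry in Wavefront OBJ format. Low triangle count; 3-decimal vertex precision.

v -4.138 -4.446 -0.261
v -3.559 -4.462 -0.535
v -2.784 -3.17 1.027
v -3.362 -3.154 1.301
v -3.671 -4.252 -0.653
v -2.896 -2.96 0.908
v -3.863 -4.075 -0.704
v -3.088 -2.783 0.857
v -4.103 -3.962 -0.678
v -3.328 -2.67 0.883
v -4.349 -3.933 -0.58
v -3.573 -2.641 0.981
v -4.558 -3.993 -0.427
v -3.782 -2.701 1.134
v -4.694 -4.131 -0.245
v -3.919 -2.839 1.316
v -4.735 -4.323 -0.066
v -3.959 -3.031 1.496
v -4.672 -4.537 0.08
v -3.896 -3.245 1.641
v -4.517 -4.735 0.167
v -3.741 -3.443 1.728
v -4.296 -4.883 0.179
v -3.52 -3.591 1.741
v -4.048 -4.955 0.116
v -3.272 -3.663 1.678
v -3.815 -4.94 -0.012
v -3.04 -3.648 1.549
v -3.638 -4.839 -0.184
v -2.863 -3.547 1.378
v -3.548 -4.67 -0.368
v -2.772 -3.378 1.193
v -2.241 -1.798 1.724
v -2.911 -1.499 2.191
v -1.825 -0.969 1.79
v -2.496 -0.669 2.256
v -1.324 -2.391 3.424
v -1.995 -2.091 3.89
v -0.909 -1.561 3.489
v -1.579 -1.262 3.956
v -4.139 -1.136 1.163
v -3.607 -1.495 0.576
v -2.249 -1.044 1.53
v -2.781 -0.684 2.117
v -3.731 -0.853 0.448
v -2.373 -0.402 1.402
v -4.094 -0.377 0.74
v -2.736 0.074 1.694
v -4.483 -0.345 1.279
v -3.125 0.106 2.233
v -4.671 -0.776 1.75
v -3.313 -0.325 2.704
v -4.547 -1.418 1.878
v -3.189 -0.967 2.832
v -4.184 -1.894 1.586
v -2.826 -1.443 2.54
v -3.795 -1.926 1.047
v -2.437 -1.475 2.001
v 1.307 -1.068 0.675
v 1.781 -0.982 0.455
v 2.273 -1.772 2.485
v 1.706 -0.729 0.594
v 1.503 -0.583 0.758
v 1.239 -0.591 0.896
v 0.996 -0.751 0.964
v 0.851 -1.011 0.94
v 0.851 -1.289 0.832
v 0.996 -1.497 0.673
v 1.239 -1.569 0.516
v 1.504 -1.482 0.408
v 1.706 -1.263 0.386
v -2.373 3.787 0.362
v -1.808 3.262 1.045
v -3.732 3.538 1.295
v -3.167 3.013 1.978
v -3.035 4.03 1.873
v -2.195 4.184 1.296
v -3.345 2.616 1.044
v -2.505 2.77 0.467
v -2.408 2.539 1.467
v -2.217 3.412 1.979
v -3.323 3.388 0.361
v -3.132 4.261 0.873
f 2 1 5
f 2 5 3
f 3 5 6
f 3 6 4
f 5 1 7
f 5 7 6
f 6 7 8
f 6 8 4
f 7 1 9
f 7 9 8
f 8 9 10
f 8 10 4
f 9 1 11
f 9 11 10
f 10 11 12
f 10 12 4
f 11 1 13
f 11 13 12
f 12 13 14
f 12 14 4
f 13 1 15
f 13 15 14
f 14 15 16
f 14 16 4
f 15 1 17
f 15 17 16
f 16 17 18
f 16 18 4
f 17 1 19
f 17 19 18
f 18 19 20
f 18 20 4
f 19 1 21
f 19 21 20
f 20 21 22
f 20 22 4
f 21 1 23
f 21 23 22
f 22 23 24
f 22 24 4
f 23 1 25
f 23 25 24
f 24 25 26
f 24 26 4
f 25 1 27
f 25 27 26
f 26 27 28
f 26 28 4
f 27 1 29
f 27 29 28
f 28 29 30
f 28 30 4
f 29 1 31
f 29 31 30
f 30 31 32
f 30 32 4
f 31 1 2
f 31 2 32
f 32 2 3
f 32 3 4
f 34 36 33
f 37 34 33
f 33 36 35
f 35 37 33
f 34 40 36
f 38 34 37
f 38 40 34
f 36 40 35
f 39 37 35
f 35 40 39
f 39 38 37
f 40 38 39
f 42 41 45
f 42 45 43
f 43 45 46
f 43 46 44
f 45 41 47
f 45 47 46
f 46 47 48
f 46 48 44
f 47 41 49
f 47 49 48
f 48 49 50
f 48 50 44
f 49 41 51
f 49 51 50
f 50 51 52
f 50 52 44
f 51 41 53
f 51 53 52
f 52 53 54
f 52 54 44
f 53 41 55
f 53 55 54
f 54 55 56
f 54 56 44
f 55 41 57
f 55 57 56
f 56 57 58
f 56 58 44
f 57 41 42
f 57 42 58
f 58 42 43
f 58 43 44
f 60 59 62
f 60 62 61
f 62 59 63
f 62 63 61
f 63 59 64
f 63 64 61
f 64 59 65
f 64 65 61
f 65 59 66
f 65 66 61
f 66 59 67
f 66 67 61
f 67 59 68
f 67 68 61
f 68 59 69
f 68 69 61
f 69 59 70
f 69 70 61
f 70 59 71
f 70 71 61
f 71 59 60
f 71 60 61
f 72 83 77
f 72 77 73
f 72 73 79
f 72 79 82
f 72 82 83
f 73 77 81
f 77 83 76
f 83 82 74
f 82 79 78
f 79 73 80
f 75 81 76
f 75 76 74
f 75 74 78
f 75 78 80
f 75 80 81
f 76 81 77
f 74 76 83
f 78 74 82
f 80 78 79
f 81 80 73



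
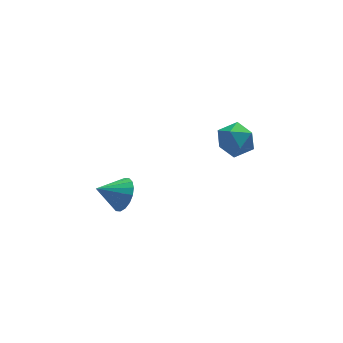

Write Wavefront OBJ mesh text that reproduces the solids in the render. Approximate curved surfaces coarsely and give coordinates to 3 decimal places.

v 2.686 -0.135 -0.351
v 3.474 0.486 0.11
v 3.246 -1.546 0.59
v 4.034 -0.925 1.051
v 2.974 -0.747 1.302
v 2.628 0.125 0.72
v 4.092 -1.185 -0.02
v 3.746 -0.313 -0.602
v 4.343 -0.163 0.315
v 3.652 0.107 1.132
v 3.068 -1.167 -0.432
v 2.377 -0.897 0.385
v -2.649 -0.997 -2.003
v -2.122 -0.954 -1.142
v -3.971 -0.923 -1.197
v -2.166 -0.521 -1.254
v -2.306 -0.182 -1.515
v -2.513 -0.005 -1.872
v -2.748 -0.024 -2.255
v -2.963 -0.236 -2.588
v -3.115 -0.599 -2.805
v -3.176 -1.041 -2.863
v -3.132 -1.474 -2.751
v -2.992 -1.812 -2.491
v -2.785 -1.989 -2.134
v -2.55 -1.97 -1.751
v -2.335 -1.758 -1.418
v -2.182 -1.396 -1.2
f 1 12 6
f 1 6 2
f 1 2 8
f 1 8 11
f 1 11 12
f 2 6 10
f 6 12 5
f 12 11 3
f 11 8 7
f 8 2 9
f 4 10 5
f 4 5 3
f 4 3 7
f 4 7 9
f 4 9 10
f 5 10 6
f 3 5 12
f 7 3 11
f 9 7 8
f 10 9 2
f 14 13 16
f 14 16 15
f 16 13 17
f 16 17 15
f 17 13 18
f 17 18 15
f 18 13 19
f 18 19 15
f 19 13 20
f 19 20 15
f 20 13 21
f 20 21 15
f 21 13 22
f 21 22 15
f 22 13 23
f 22 23 15
f 23 13 24
f 23 24 15
f 24 13 25
f 24 25 15
f 25 13 26
f 25 26 15
f 26 13 27
f 26 27 15
f 27 13 28
f 27 28 15
f 28 13 14
f 28 14 15



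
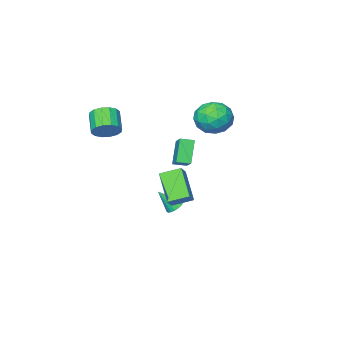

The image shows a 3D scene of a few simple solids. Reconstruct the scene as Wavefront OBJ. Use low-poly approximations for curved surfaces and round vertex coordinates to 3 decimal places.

v 2.005 2.93 1.652
v 2.539 3.218 2.204
v 2.623 4.431 0.273
v 3.157 4.719 0.825
v 2.903 2.141 1.195
v 3.437 2.429 1.747
v 3.521 3.642 -0.184
v 4.055 3.93 0.368
v -0.61 -1.362 -3.636
v -0.081 -1.286 -3.931
v 0.15 -1.958 -2.424
v -0.11 -1.052 -3.797
v -0.237 -0.879 -3.632
v -0.439 -0.801 -3.467
v -0.674 -0.834 -3.336
v -0.897 -0.972 -3.264
v -1.063 -1.187 -3.266
v -1.139 -1.437 -3.341
v -1.11 -1.671 -3.475
v -0.982 -1.845 -3.64
v -0.781 -1.922 -3.805
v -0.546 -1.889 -3.936
v -0.323 -1.751 -4.008
v -0.157 -1.536 -4.006
v -2.141 -3.232 0.552
v -1.165 -1.597 1.634
v -2.818 -2.736 0.415
v -1.842 -1.102 1.497
v -1.438 -2.678 -0.917
v -0.462 -1.044 0.165
v -2.115 -2.183 -1.054
v -1.139 -0.548 0.028
v 2.96 -3.03 2.884
v 3.771 -3.346 3.073
v 3.17 -4.365 3.945
v 2.36 -4.05 3.756
v 3.69 -3.024 3.393
v 3.09 -4.044 4.265
v 3.414 -2.704 3.577
v 2.814 -3.724 4.449
v 3.016 -2.472 3.575
v 2.416 -3.492 4.447
v 2.603 -2.389 3.388
v 2.003 -3.409 4.26
v 2.286 -2.478 3.065
v 1.686 -3.498 3.938
v 2.15 -2.715 2.695
v 1.549 -3.734 3.567
v 2.23 -3.036 2.375
v 1.63 -4.056 3.247
v 2.506 -3.356 2.191
v 1.906 -4.376 3.063
v 2.904 -3.588 2.193
v 2.304 -4.608 3.065
v 3.317 -3.671 2.38
v 2.717 -4.691 3.252
v 3.634 -3.582 2.702
v 3.034 -4.602 3.575
v -2.168 1.248 3.082
v -1.173 0.935 3.733
v -3.067 -0.435 3.647
v -2.072 -0.748 4.298
v -2.772 0.196 4.66
v -2.216 1.237 4.311
v -2.024 -0.737 3.069
v -1.468 0.304 2.72
v -1.084 -0.292 3.725
v -1.546 0.285 4.709
v -2.694 0.215 2.671
v -3.156 0.792 3.655
v -1.591 1.24 3.358
v -2.649 -0.74 4.022
v -3.06 -0.184 4.235
v -2.475 -0.368 4.618
v -2.204 1.417 3.698
v -1.619 1.233 4.081
v -2.559 0.799 4.625
v -2.621 -0.733 3.299
v -2.036 -0.917 3.682
v -1.765 0.868 2.762
v -1.18 0.684 3.145
v -1.681 -0.299 2.755
v -0.954 0.334 3.736
v -1.483 -0.655 4.068
v -1.455 -0.649 3.346
v -1.128 -0.037 3.14
v -1.225 0.673 4.314
v -1.754 -0.316 4.646
v -2.165 0.239 4.859
v -1.839 0.851 4.654
v -1.173 -0.048 4.31
v -2.486 0.816 2.734
v -3.015 -0.173 3.066
v -2.401 -0.351 2.726
v -2.075 0.261 2.521
v -2.757 1.155 3.312
v -3.286 0.166 3.644
v -3.112 0.537 4.24
v -2.785 1.149 4.034
v -3.067 0.548 3.07
f 2 4 1
f 5 2 1
f 1 4 3
f 3 5 1
f 2 8 4
f 6 2 5
f 6 8 2
f 4 8 3
f 7 5 3
f 3 8 7
f 7 6 5
f 8 6 7
f 10 9 12
f 10 12 11
f 12 9 13
f 12 13 11
f 13 9 14
f 13 14 11
f 14 9 15
f 14 15 11
f 15 9 16
f 15 16 11
f 16 9 17
f 16 17 11
f 17 9 18
f 17 18 11
f 18 9 19
f 18 19 11
f 19 9 20
f 19 20 11
f 20 9 21
f 20 21 11
f 21 9 22
f 21 22 11
f 22 9 23
f 22 23 11
f 23 9 24
f 23 24 11
f 24 9 10
f 24 10 11
f 26 28 25
f 29 26 25
f 25 28 27
f 27 29 25
f 26 32 28
f 30 26 29
f 30 32 26
f 28 32 27
f 31 29 27
f 27 32 31
f 31 30 29
f 32 30 31
f 34 33 37
f 34 37 35
f 35 37 38
f 35 38 36
f 37 33 39
f 37 39 38
f 38 39 40
f 38 40 36
f 39 33 41
f 39 41 40
f 40 41 42
f 40 42 36
f 41 33 43
f 41 43 42
f 42 43 44
f 42 44 36
f 43 33 45
f 43 45 44
f 44 45 46
f 44 46 36
f 45 33 47
f 45 47 46
f 46 47 48
f 46 48 36
f 47 33 49
f 47 49 48
f 48 49 50
f 48 50 36
f 49 33 51
f 49 51 50
f 50 51 52
f 50 52 36
f 51 33 53
f 51 53 52
f 52 53 54
f 52 54 36
f 53 33 55
f 53 55 54
f 54 55 56
f 54 56 36
f 55 33 57
f 55 57 56
f 56 57 58
f 56 58 36
f 57 33 34
f 57 34 58
f 58 34 35
f 58 35 36
f 59 96 75
f 96 70 99
f 75 99 64
f 96 99 75
f 59 75 71
f 75 64 76
f 71 76 60
f 75 76 71
f 59 71 80
f 71 60 81
f 80 81 66
f 71 81 80
f 59 80 92
f 80 66 95
f 92 95 69
f 80 95 92
f 59 92 96
f 92 69 100
f 96 100 70
f 92 100 96
f 60 76 87
f 76 64 90
f 87 90 68
f 76 90 87
f 64 99 77
f 99 70 98
f 77 98 63
f 99 98 77
f 70 100 97
f 100 69 93
f 97 93 61
f 100 93 97
f 69 95 94
f 95 66 82
f 94 82 65
f 95 82 94
f 66 81 86
f 81 60 83
f 86 83 67
f 81 83 86
f 62 88 74
f 88 68 89
f 74 89 63
f 88 89 74
f 62 74 72
f 74 63 73
f 72 73 61
f 74 73 72
f 62 72 79
f 72 61 78
f 79 78 65
f 72 78 79
f 62 79 84
f 79 65 85
f 84 85 67
f 79 85 84
f 62 84 88
f 84 67 91
f 88 91 68
f 84 91 88
f 63 89 77
f 89 68 90
f 77 90 64
f 89 90 77
f 61 73 97
f 73 63 98
f 97 98 70
f 73 98 97
f 65 78 94
f 78 61 93
f 94 93 69
f 78 93 94
f 67 85 86
f 85 65 82
f 86 82 66
f 85 82 86
f 68 91 87
f 91 67 83
f 87 83 60
f 91 83 87



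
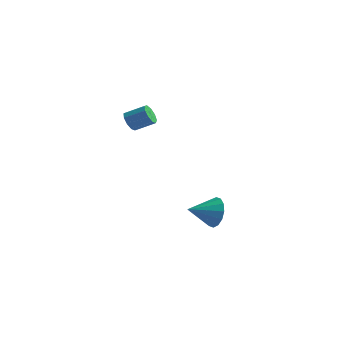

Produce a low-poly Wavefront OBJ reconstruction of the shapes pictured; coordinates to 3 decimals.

v -2.937 -3.806 2.95
v -2.608 -3.793 2.413
v -1.714 -3.242 2.973
v -2.043 -3.254 3.51
v -2.848 -3.437 2.447
v -1.955 -2.886 3.006
v -3.13 -3.254 2.716
v -2.237 -2.703 3.276
v -3.322 -3.328 3.095
v -2.428 -2.777 3.655
v -3.333 -3.626 3.406
v -2.439 -3.075 3.966
v -3.159 -4.008 3.504
v -2.265 -3.457 4.064
v -2.881 -4.295 3.343
v -1.987 -3.744 3.903
v -2.629 -4.353 2.998
v -1.735 -3.802 3.558
v -2.521 -4.155 2.631
v -1.628 -3.604 3.19
v 0.354 -1.103 -3.376
v 0.615 -1.536 -4.227
v -0.354 -2.417 -2.924
v 1.001 -1.634 -3.905
v 1.214 -1.589 -3.441
v 1.197 -1.414 -2.96
v 0.954 -1.156 -2.59
v 0.55 -0.883 -2.431
v 0.094 -0.67 -2.525
v -0.292 -0.572 -2.847
v -0.505 -0.617 -3.311
v -0.488 -0.792 -3.792
v -0.245 -1.05 -4.162
v 0.158 -1.323 -4.321
f 2 1 5
f 2 5 3
f 3 5 6
f 3 6 4
f 5 1 7
f 5 7 6
f 6 7 8
f 6 8 4
f 7 1 9
f 7 9 8
f 8 9 10
f 8 10 4
f 9 1 11
f 9 11 10
f 10 11 12
f 10 12 4
f 11 1 13
f 11 13 12
f 12 13 14
f 12 14 4
f 13 1 15
f 13 15 14
f 14 15 16
f 14 16 4
f 15 1 17
f 15 17 16
f 16 17 18
f 16 18 4
f 17 1 19
f 17 19 18
f 18 19 20
f 18 20 4
f 19 1 2
f 19 2 20
f 20 2 3
f 20 3 4
f 22 21 24
f 22 24 23
f 24 21 25
f 24 25 23
f 25 21 26
f 25 26 23
f 26 21 27
f 26 27 23
f 27 21 28
f 27 28 23
f 28 21 29
f 28 29 23
f 29 21 30
f 29 30 23
f 30 21 31
f 30 31 23
f 31 21 32
f 31 32 23
f 32 21 33
f 32 33 23
f 33 21 34
f 33 34 23
f 34 21 22
f 34 22 23



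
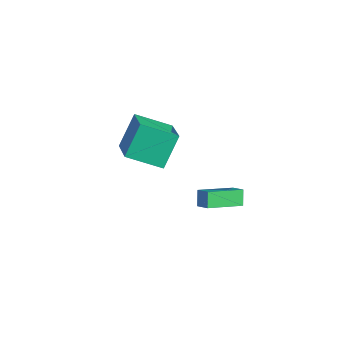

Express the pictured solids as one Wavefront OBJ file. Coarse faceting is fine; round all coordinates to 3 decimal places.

v -5.082 0.921 1.284
v -3.465 0.218 2.309
v -5.513 2.085 2.762
v -3.895 1.382 3.787
v -3.965 2.338 0.493
v -2.347 1.635 1.518
v -4.395 3.502 1.971
v -2.778 2.799 2.996
v 1.287 1.017 2.352
v 0.837 1.338 2.984
v 1.536 2.798 1.623
v 1.086 3.119 2.255
v 1.954 1.101 2.785
v 1.504 1.422 3.417
v 2.203 2.882 2.056
v 1.753 3.203 2.688
f 2 4 1
f 5 2 1
f 1 4 3
f 3 5 1
f 2 8 4
f 6 2 5
f 6 8 2
f 4 8 3
f 7 5 3
f 3 8 7
f 7 6 5
f 8 6 7
f 10 12 9
f 13 10 9
f 9 12 11
f 11 13 9
f 10 16 12
f 14 10 13
f 14 16 10
f 12 16 11
f 15 13 11
f 11 16 15
f 15 14 13
f 16 14 15



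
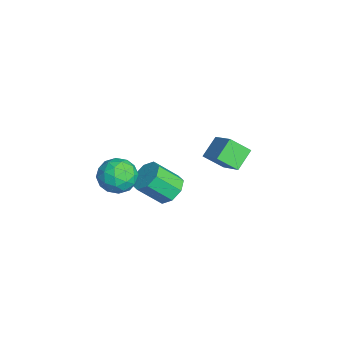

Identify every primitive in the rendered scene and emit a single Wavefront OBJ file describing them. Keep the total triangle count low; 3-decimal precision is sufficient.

v -1.218 -0.794 -1.612
v -0.549 -1.268 -2.09
v -0.532 -2.5 -0.847
v -1.202 -2.026 -0.368
v -0.268 -0.79 -1.62
v -0.252 -2.021 -0.377
v -0.545 -0.314 -1.145
v -0.528 -1.545 0.098
v -1.216 -0.119 -0.943
v -1.199 -1.351 0.3
v -1.888 -0.32 -1.133
v -1.871 -1.552 0.11
v -2.168 -0.799 -1.603
v -2.152 -2.03 -0.36
v -1.892 -1.275 -2.078
v -1.875 -2.506 -0.835
v -1.221 -1.469 -2.28
v -1.204 -2.701 -1.037
v 1.853 -3.542 3.208
v 2.396 -3.17 4.027
v 3.284 -4.19 2.553
v 3.827 -3.818 3.372
v 3.146 -4.607 3.508
v 2.261 -4.207 3.913
v 3.419 -3.153 2.667
v 2.534 -2.753 3.072
v 3.364 -2.93 3.693
v 3.195 -3.828 4.213
v 2.485 -3.532 2.367
v 2.316 -4.43 2.887
v 1.999 -3.3 3.675
v 3.681 -4.06 2.905
v 3.28 -4.524 2.985
v 3.6 -4.306 3.466
v 1.92 -3.909 3.608
v 2.239 -3.69 4.089
v 2.68 -4.535 3.784
v 3.441 -3.67 2.491
v 3.76 -3.451 2.972
v 2.08 -3.054 3.114
v 2.4 -2.836 3.595
v 3 -2.825 2.796
v 2.887 -2.94 3.961
v 3.728 -3.32 3.576
v 3.488 -2.929 3.161
v 2.968 -2.694 3.399
v 2.788 -3.468 4.266
v 3.629 -3.848 3.881
v 3.229 -4.312 3.96
v 2.709 -4.077 4.198
v 3.357 -3.326 4.07
v 2.051 -3.512 2.699
v 2.892 -3.892 2.314
v 2.971 -3.283 2.382
v 2.451 -3.048 2.62
v 1.952 -4.04 3.004
v 2.793 -4.42 2.619
v 2.712 -4.666 3.181
v 2.192 -4.431 3.419
v 2.323 -4.034 2.51
v -3.526 1.099 -1.107
v -4.349 1.858 -0.318
v -3.355 2.157 -1.945
v -4.178 2.915 -1.156
v -2.082 1.645 -0.124
v -2.905 2.403 0.665
v -1.911 2.702 -0.962
v -2.734 3.461 -0.173
f 2 1 5
f 2 5 3
f 3 5 6
f 3 6 4
f 5 1 7
f 5 7 6
f 6 7 8
f 6 8 4
f 7 1 9
f 7 9 8
f 8 9 10
f 8 10 4
f 9 1 11
f 9 11 10
f 10 11 12
f 10 12 4
f 11 1 13
f 11 13 12
f 12 13 14
f 12 14 4
f 13 1 15
f 13 15 14
f 14 15 16
f 14 16 4
f 15 1 17
f 15 17 16
f 16 17 18
f 16 18 4
f 17 1 2
f 17 2 18
f 18 2 3
f 18 3 4
f 19 56 35
f 56 30 59
f 35 59 24
f 56 59 35
f 19 35 31
f 35 24 36
f 31 36 20
f 35 36 31
f 19 31 40
f 31 20 41
f 40 41 26
f 31 41 40
f 19 40 52
f 40 26 55
f 52 55 29
f 40 55 52
f 19 52 56
f 52 29 60
f 56 60 30
f 52 60 56
f 20 36 47
f 36 24 50
f 47 50 28
f 36 50 47
f 24 59 37
f 59 30 58
f 37 58 23
f 59 58 37
f 30 60 57
f 60 29 53
f 57 53 21
f 60 53 57
f 29 55 54
f 55 26 42
f 54 42 25
f 55 42 54
f 26 41 46
f 41 20 43
f 46 43 27
f 41 43 46
f 22 48 34
f 48 28 49
f 34 49 23
f 48 49 34
f 22 34 32
f 34 23 33
f 32 33 21
f 34 33 32
f 22 32 39
f 32 21 38
f 39 38 25
f 32 38 39
f 22 39 44
f 39 25 45
f 44 45 27
f 39 45 44
f 22 44 48
f 44 27 51
f 48 51 28
f 44 51 48
f 23 49 37
f 49 28 50
f 37 50 24
f 49 50 37
f 21 33 57
f 33 23 58
f 57 58 30
f 33 58 57
f 25 38 54
f 38 21 53
f 54 53 29
f 38 53 54
f 27 45 46
f 45 25 42
f 46 42 26
f 45 42 46
f 28 51 47
f 51 27 43
f 47 43 20
f 51 43 47
f 62 64 61
f 65 62 61
f 61 64 63
f 63 65 61
f 62 68 64
f 66 62 65
f 66 68 62
f 64 68 63
f 67 65 63
f 63 68 67
f 67 66 65
f 68 66 67



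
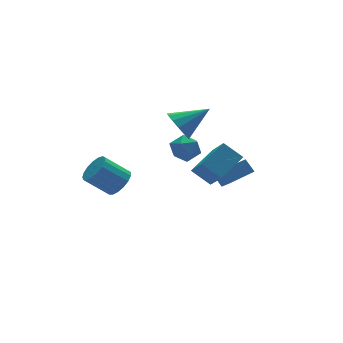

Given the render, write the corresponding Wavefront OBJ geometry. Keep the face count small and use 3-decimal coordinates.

v 0.647 3.067 0.637
v 1.201 3.156 -0.274
v 2.453 2.753 1.703
v 1.162 3.712 -0.045
v 0.96 4.063 0.402
v 0.658 4.098 0.923
v 0.353 3.806 1.353
v 0.142 3.279 1.555
v 0.091 2.685 1.467
v 0.216 2.212 1.114
v 0.479 2.011 0.61
v 0.795 2.145 0.115
v 1.065 2.572 -0.215
v -3.336 2.339 -2.31
v -2.685 2.266 -1.609
v -3.913 2.869 -0.408
v -4.564 2.941 -1.11
v -2.63 2.694 -1.766
v -3.857 3.297 -0.565
v -2.736 3.041 -2.049
v -3.964 3.643 -0.848
v -2.98 3.227 -2.391
v -4.207 3.829 -1.19
v -3.305 3.209 -2.715
v -4.533 3.811 -1.514
v -3.638 2.992 -2.946
v -4.865 3.594 -1.745
v -3.901 2.625 -3.032
v -5.129 3.228 -1.831
v -4.035 2.193 -2.952
v -5.263 2.796 -1.751
v -4.009 1.794 -2.725
v -5.237 2.397 -1.525
v -3.829 1.52 -2.404
v -5.057 2.123 -1.203
v -3.536 1.434 -2.061
v -4.764 2.036 -0.86
v -3.197 1.554 -1.775
v -4.425 2.157 -0.574
v -2.89 1.855 -1.612
v -4.118 2.457 -0.411
v 0.116 -2.746 -0.052
v -0.596 -1.871 0.76
v 0.349 -1.179 -1.536
v -0.363 -0.304 -0.724
v 1.743 -2.196 0.784
v 1.031 -1.321 1.596
v 1.976 -0.629 -0.7
v 1.264 0.246 0.112
v 2.178 0.822 -3.448
v 1.84 -0.556 -2.292
v 1.969 1.447 -2.764
v 1.632 0.069 -1.608
v 3.768 0.831 -2.972
v 3.431 -0.547 -1.816
v 3.56 1.456 -2.288
v 3.222 0.078 -1.132
v 1.167 3.924 -1.22
v 1.547 3.357 -1.936
v 0.573 2.623 -0.504
v 0.953 2.056 -1.22
v 1.553 2.511 -0.579
v 1.92 3.315 -1.021
v 0.2 2.665 -1.419
v 0.567 3.469 -1.861
v 0.949 2.579 -2.058
v 1.785 2.484 -1.539
v 0.335 3.496 -0.901
v 1.171 3.401 -0.382
f 2 1 4
f 2 4 3
f 4 1 5
f 4 5 3
f 5 1 6
f 5 6 3
f 6 1 7
f 6 7 3
f 7 1 8
f 7 8 3
f 8 1 9
f 8 9 3
f 9 1 10
f 9 10 3
f 10 1 11
f 10 11 3
f 11 1 12
f 11 12 3
f 12 1 13
f 12 13 3
f 13 1 2
f 13 2 3
f 15 14 18
f 15 18 16
f 16 18 19
f 16 19 17
f 18 14 20
f 18 20 19
f 19 20 21
f 19 21 17
f 20 14 22
f 20 22 21
f 21 22 23
f 21 23 17
f 22 14 24
f 22 24 23
f 23 24 25
f 23 25 17
f 24 14 26
f 24 26 25
f 25 26 27
f 25 27 17
f 26 14 28
f 26 28 27
f 27 28 29
f 27 29 17
f 28 14 30
f 28 30 29
f 29 30 31
f 29 31 17
f 30 14 32
f 30 32 31
f 31 32 33
f 31 33 17
f 32 14 34
f 32 34 33
f 33 34 35
f 33 35 17
f 34 14 36
f 34 36 35
f 35 36 37
f 35 37 17
f 36 14 38
f 36 38 37
f 37 38 39
f 37 39 17
f 38 14 40
f 38 40 39
f 39 40 41
f 39 41 17
f 40 14 15
f 40 15 41
f 41 15 16
f 41 16 17
f 43 45 42
f 46 43 42
f 42 45 44
f 44 46 42
f 43 49 45
f 47 43 46
f 47 49 43
f 45 49 44
f 48 46 44
f 44 49 48
f 48 47 46
f 49 47 48
f 51 53 50
f 54 51 50
f 50 53 52
f 52 54 50
f 51 57 53
f 55 51 54
f 55 57 51
f 53 57 52
f 56 54 52
f 52 57 56
f 56 55 54
f 57 55 56
f 58 69 63
f 58 63 59
f 58 59 65
f 58 65 68
f 58 68 69
f 59 63 67
f 63 69 62
f 69 68 60
f 68 65 64
f 65 59 66
f 61 67 62
f 61 62 60
f 61 60 64
f 61 64 66
f 61 66 67
f 62 67 63
f 60 62 69
f 64 60 68
f 66 64 65
f 67 66 59



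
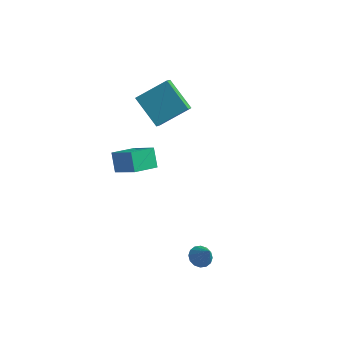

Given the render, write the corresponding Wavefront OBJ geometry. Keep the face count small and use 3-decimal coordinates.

v -1.452 -0.751 2.093
v -0.163 -1.29 3.114
v -1.883 -0.082 2.991
v -0.595 -0.621 4.012
v -0.625 0.381 1.648
v 0.663 -0.158 2.669
v -1.057 1.05 2.546
v 0.232 0.511 3.567
v -1.839 3.424 4.414
v -0.441 4.48 5.399
v -1.948 4.286 3.645
v -0.55 5.342 4.63
v -0.35 2.558 3.23
v 1.048 3.614 4.215
v -0.459 3.42 2.461
v 0.939 4.476 3.446
v 3.447 -1.383 -3.084
v 3.852 -0.85 -3.123
v 4.053 -1.757 -1.936
v 3.576 -0.741 -2.943
v 3.267 -0.804 -2.8
v 3.005 -1.022 -2.733
v 2.863 -1.337 -2.76
v 2.876 -1.664 -2.874
v 3.043 -1.916 -3.044
v 3.319 -2.025 -3.225
v 3.628 -1.962 -3.368
v 3.89 -1.744 -3.434
v 4.032 -1.429 -3.407
v 4.018 -1.102 -3.293
f 2 4 1
f 5 2 1
f 1 4 3
f 3 5 1
f 2 8 4
f 6 2 5
f 6 8 2
f 4 8 3
f 7 5 3
f 3 8 7
f 7 6 5
f 8 6 7
f 10 12 9
f 13 10 9
f 9 12 11
f 11 13 9
f 10 16 12
f 14 10 13
f 14 16 10
f 12 16 11
f 15 13 11
f 11 16 15
f 15 14 13
f 16 14 15
f 18 17 20
f 18 20 19
f 20 17 21
f 20 21 19
f 21 17 22
f 21 22 19
f 22 17 23
f 22 23 19
f 23 17 24
f 23 24 19
f 24 17 25
f 24 25 19
f 25 17 26
f 25 26 19
f 26 17 27
f 26 27 19
f 27 17 28
f 27 28 19
f 28 17 29
f 28 29 19
f 29 17 30
f 29 30 19
f 30 17 18
f 30 18 19



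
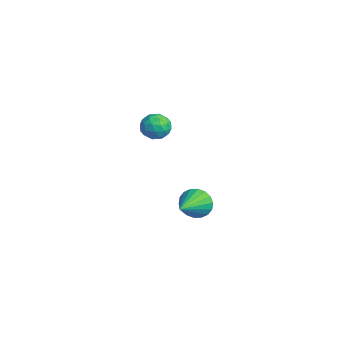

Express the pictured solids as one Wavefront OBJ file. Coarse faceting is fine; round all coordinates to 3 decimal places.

v 0.652 2.489 -2.112
v 1.054 2.61 -2.769
v 1.928 1.411 -1.528
v 1.171 2.862 -2.559
v 1.184 3.039 -2.261
v 1.092 3.107 -1.933
v 0.913 3.053 -1.641
v 0.682 2.887 -1.442
v 0.445 2.643 -1.376
v 0.249 2.367 -1.455
v 0.132 2.116 -1.665
v 0.119 1.939 -1.963
v 0.211 1.87 -2.29
v 0.39 1.924 -2.583
v 0.621 2.09 -2.782
v 0.858 2.335 -2.848
v 1.782 1.08 3.629
v 2.122 0.832 3.077
v 1.158 0.148 3.663
v 1.498 -0.1 3.111
v 1.824 -0.038 3.72
v 2.21 0.538 3.7
v 1.07 0.442 3.04
v 1.456 1.018 3.02
v 1.683 0.438 2.713
v 2.148 0.141 3.134
v 1.132 0.839 3.606
v 1.597 0.542 4.027
v 2.007 1.038 3.35
v 1.273 -0.058 3.39
v 1.464 -0.022 3.748
v 1.664 -0.167 3.424
v 2.058 0.865 3.716
v 2.258 0.72 3.392
v 2.083 0.208 3.77
v 1.022 0.26 3.348
v 1.222 0.115 3.024
v 1.616 1.147 3.316
v 1.816 1.002 2.992
v 1.197 0.772 2.97
v 1.949 0.661 2.812
v 1.582 0.113 2.832
v 1.33 0.431 2.79
v 1.557 0.77 2.778
v 2.222 0.486 3.059
v 1.855 -0.062 3.079
v 2.047 -0.025 3.437
v 2.274 0.313 3.425
v 1.964 0.254 2.845
v 1.425 1.042 3.661
v 1.058 0.494 3.681
v 1.006 0.667 3.315
v 1.233 1.005 3.303
v 1.698 0.867 3.908
v 1.331 0.319 3.928
v 1.723 0.21 3.962
v 1.95 0.549 3.95
v 1.316 0.726 3.895
f 2 1 4
f 2 4 3
f 4 1 5
f 4 5 3
f 5 1 6
f 5 6 3
f 6 1 7
f 6 7 3
f 7 1 8
f 7 8 3
f 8 1 9
f 8 9 3
f 9 1 10
f 9 10 3
f 10 1 11
f 10 11 3
f 11 1 12
f 11 12 3
f 12 1 13
f 12 13 3
f 13 1 14
f 13 14 3
f 14 1 15
f 14 15 3
f 15 1 16
f 15 16 3
f 16 1 2
f 16 2 3
f 17 54 33
f 54 28 57
f 33 57 22
f 54 57 33
f 17 33 29
f 33 22 34
f 29 34 18
f 33 34 29
f 17 29 38
f 29 18 39
f 38 39 24
f 29 39 38
f 17 38 50
f 38 24 53
f 50 53 27
f 38 53 50
f 17 50 54
f 50 27 58
f 54 58 28
f 50 58 54
f 18 34 45
f 34 22 48
f 45 48 26
f 34 48 45
f 22 57 35
f 57 28 56
f 35 56 21
f 57 56 35
f 28 58 55
f 58 27 51
f 55 51 19
f 58 51 55
f 27 53 52
f 53 24 40
f 52 40 23
f 53 40 52
f 24 39 44
f 39 18 41
f 44 41 25
f 39 41 44
f 20 46 32
f 46 26 47
f 32 47 21
f 46 47 32
f 20 32 30
f 32 21 31
f 30 31 19
f 32 31 30
f 20 30 37
f 30 19 36
f 37 36 23
f 30 36 37
f 20 37 42
f 37 23 43
f 42 43 25
f 37 43 42
f 20 42 46
f 42 25 49
f 46 49 26
f 42 49 46
f 21 47 35
f 47 26 48
f 35 48 22
f 47 48 35
f 19 31 55
f 31 21 56
f 55 56 28
f 31 56 55
f 23 36 52
f 36 19 51
f 52 51 27
f 36 51 52
f 25 43 44
f 43 23 40
f 44 40 24
f 43 40 44
f 26 49 45
f 49 25 41
f 45 41 18
f 49 41 45



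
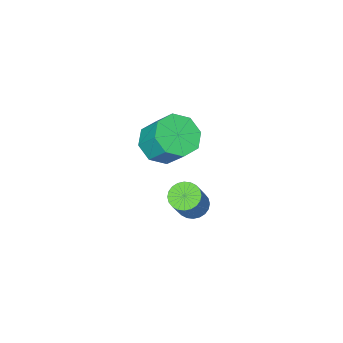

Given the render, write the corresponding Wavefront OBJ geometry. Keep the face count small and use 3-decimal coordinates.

v 2.126 0.402 -1.723
v 2.672 0.161 -1.955
v 3.419 0.558 -0.609
v 2.874 0.798 -0.377
v 2.686 0.398 -2.033
v 3.434 0.795 -0.687
v 2.615 0.635 -2.063
v 3.363 1.032 -0.717
v 2.47 0.837 -2.042
v 3.217 1.234 -0.696
v 2.272 0.973 -1.972
v 3.019 1.37 -0.626
v 2.052 1.021 -1.865
v 2.799 1.418 -0.518
v 1.844 0.976 -1.735
v 2.591 1.372 -0.389
v 1.678 0.842 -1.604
v 2.425 1.239 -0.258
v 1.581 0.642 -1.491
v 2.328 1.039 -0.145
v 1.566 0.405 -1.413
v 2.314 0.802 -0.067
v 1.637 0.168 -1.383
v 2.385 0.565 -0.037
v 1.783 -0.034 -1.404
v 2.53 0.363 -0.058
v 1.981 -0.17 -1.474
v 2.728 0.227 -0.128
v 2.201 -0.218 -1.582
v 2.948 0.179 -0.235
v 2.409 -0.172 -1.711
v 3.156 0.224 -0.365
v 2.575 -0.039 -1.842
v 3.322 0.358 -0.496
v -0.085 -4.279 -2.801
v 0.849 -3.899 -3.055
v 0.779 -2.922 -1.854
v -0.155 -3.301 -1.599
v 0.254 -3.506 -3.409
v 0.184 -2.529 -2.208
v -0.539 -3.566 -3.407
v -0.61 -2.589 -2.206
v -1.067 -4.043 -3.049
v -1.137 -3.066 -1.848
v -1.019 -4.658 -2.546
v -1.089 -3.681 -1.345
v -0.424 -5.051 -2.192
v -0.494 -4.074 -0.991
v 0.37 -4.991 -2.194
v 0.299 -4.014 -0.993
v 0.897 -4.514 -2.552
v 0.827 -3.537 -1.351
f 2 1 5
f 2 5 3
f 3 5 6
f 3 6 4
f 5 1 7
f 5 7 6
f 6 7 8
f 6 8 4
f 7 1 9
f 7 9 8
f 8 9 10
f 8 10 4
f 9 1 11
f 9 11 10
f 10 11 12
f 10 12 4
f 11 1 13
f 11 13 12
f 12 13 14
f 12 14 4
f 13 1 15
f 13 15 14
f 14 15 16
f 14 16 4
f 15 1 17
f 15 17 16
f 16 17 18
f 16 18 4
f 17 1 19
f 17 19 18
f 18 19 20
f 18 20 4
f 19 1 21
f 19 21 20
f 20 21 22
f 20 22 4
f 21 1 23
f 21 23 22
f 22 23 24
f 22 24 4
f 23 1 25
f 23 25 24
f 24 25 26
f 24 26 4
f 25 1 27
f 25 27 26
f 26 27 28
f 26 28 4
f 27 1 29
f 27 29 28
f 28 29 30
f 28 30 4
f 29 1 31
f 29 31 30
f 30 31 32
f 30 32 4
f 31 1 33
f 31 33 32
f 32 33 34
f 32 34 4
f 33 1 2
f 33 2 34
f 34 2 3
f 34 3 4
f 36 35 39
f 36 39 37
f 37 39 40
f 37 40 38
f 39 35 41
f 39 41 40
f 40 41 42
f 40 42 38
f 41 35 43
f 41 43 42
f 42 43 44
f 42 44 38
f 43 35 45
f 43 45 44
f 44 45 46
f 44 46 38
f 45 35 47
f 45 47 46
f 46 47 48
f 46 48 38
f 47 35 49
f 47 49 48
f 48 49 50
f 48 50 38
f 49 35 51
f 49 51 50
f 50 51 52
f 50 52 38
f 51 35 36
f 51 36 52
f 52 36 37
f 52 37 38

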